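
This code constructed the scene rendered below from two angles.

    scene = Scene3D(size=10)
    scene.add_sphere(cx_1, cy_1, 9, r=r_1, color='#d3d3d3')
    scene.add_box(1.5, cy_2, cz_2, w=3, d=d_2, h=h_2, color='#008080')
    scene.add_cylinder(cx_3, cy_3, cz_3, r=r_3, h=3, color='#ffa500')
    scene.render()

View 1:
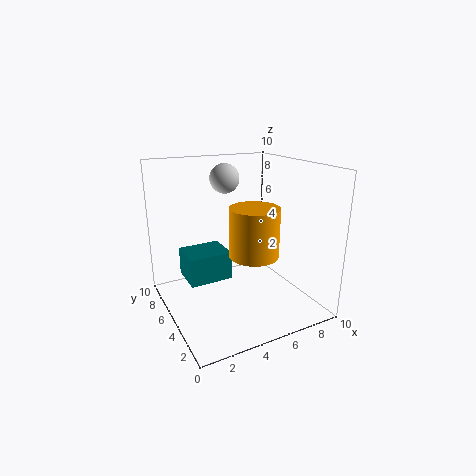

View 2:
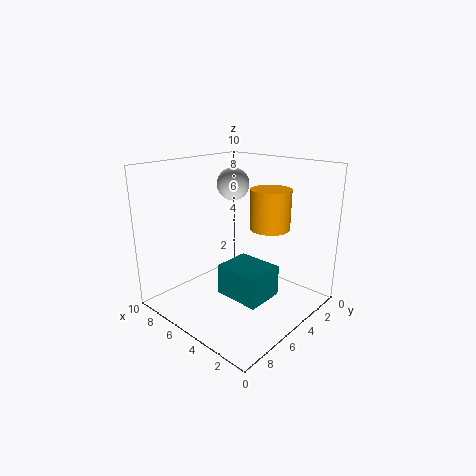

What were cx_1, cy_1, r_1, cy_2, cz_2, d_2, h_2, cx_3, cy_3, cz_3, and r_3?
cx_1 = 4.5
cy_1 = 6
r_1 = 1
cy_2 = 5
cz_2 = 2
d_2 = 2.5
h_2 = 2
cx_3 = 4.5
cy_3 = 2
cz_3 = 5
r_3 = 1.5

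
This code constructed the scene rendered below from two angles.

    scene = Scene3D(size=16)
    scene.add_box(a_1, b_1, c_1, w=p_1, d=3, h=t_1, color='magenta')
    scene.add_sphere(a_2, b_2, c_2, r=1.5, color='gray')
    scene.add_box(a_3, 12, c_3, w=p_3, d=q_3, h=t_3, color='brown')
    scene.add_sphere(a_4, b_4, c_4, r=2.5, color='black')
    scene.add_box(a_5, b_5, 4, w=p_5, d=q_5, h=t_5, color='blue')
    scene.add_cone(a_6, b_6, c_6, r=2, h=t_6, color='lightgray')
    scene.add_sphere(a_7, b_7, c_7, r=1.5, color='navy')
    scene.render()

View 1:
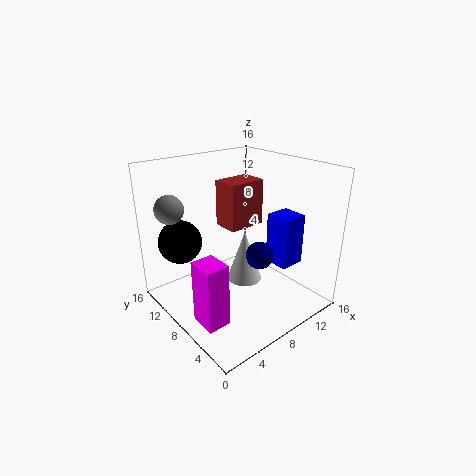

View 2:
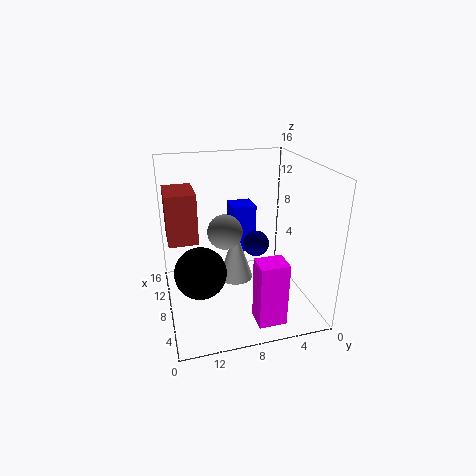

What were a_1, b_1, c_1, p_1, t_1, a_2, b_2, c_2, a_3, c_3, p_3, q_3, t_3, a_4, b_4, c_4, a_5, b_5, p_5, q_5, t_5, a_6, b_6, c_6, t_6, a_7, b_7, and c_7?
a_1 = 1.5, b_1 = 4.5, c_1 = 0.5, p_1 = 2.5, t_1 = 7, a_2 = 1.5, b_2 = 11, c_2 = 12, a_3 = 10.5, c_3 = 6.5, p_3 = 5, q_3 = 3.5, t_3 = 6, a_4 = 3.5, b_4 = 13, c_4 = 7, a_5 = 12, b_5 = 4.5, p_5 = 3, q_5 = 3, t_5 = 6, a_6 = 9, b_6 = 8, c_6 = 2.5, t_6 = 6, a_7 = 9, b_7 = 5.5, c_7 = 6.5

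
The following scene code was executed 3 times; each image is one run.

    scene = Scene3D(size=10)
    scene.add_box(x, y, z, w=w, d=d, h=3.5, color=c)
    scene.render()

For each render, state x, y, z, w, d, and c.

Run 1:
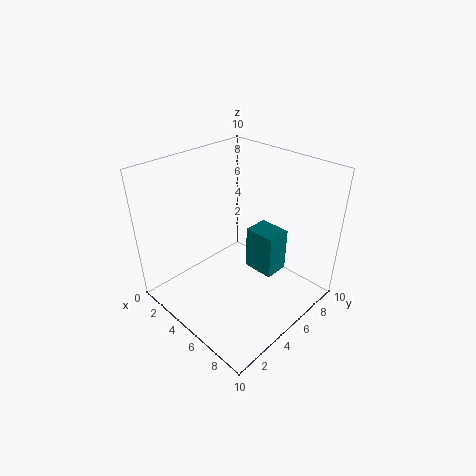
x = 3.5; y = 7.5; z = 0.5; w = 2.5; d = 2; c = 'teal'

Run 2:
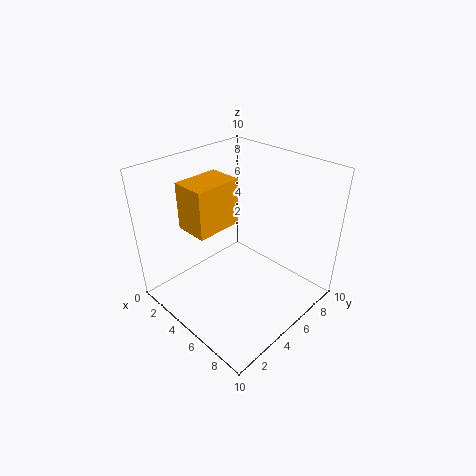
x = 1; y = 3; z = 5; w = 2.5; d = 3.5; c = 'orange'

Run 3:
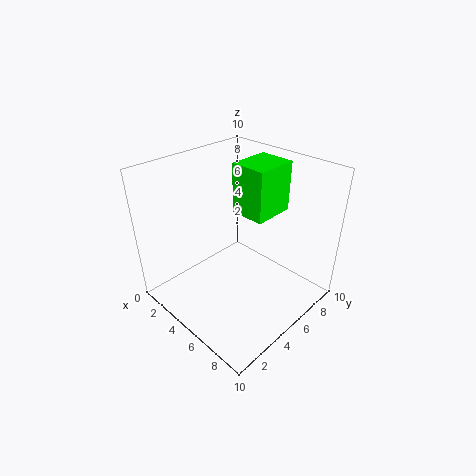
x = 4; y = 5.5; z = 6.5; w = 2.5; d = 3; c = 'lime'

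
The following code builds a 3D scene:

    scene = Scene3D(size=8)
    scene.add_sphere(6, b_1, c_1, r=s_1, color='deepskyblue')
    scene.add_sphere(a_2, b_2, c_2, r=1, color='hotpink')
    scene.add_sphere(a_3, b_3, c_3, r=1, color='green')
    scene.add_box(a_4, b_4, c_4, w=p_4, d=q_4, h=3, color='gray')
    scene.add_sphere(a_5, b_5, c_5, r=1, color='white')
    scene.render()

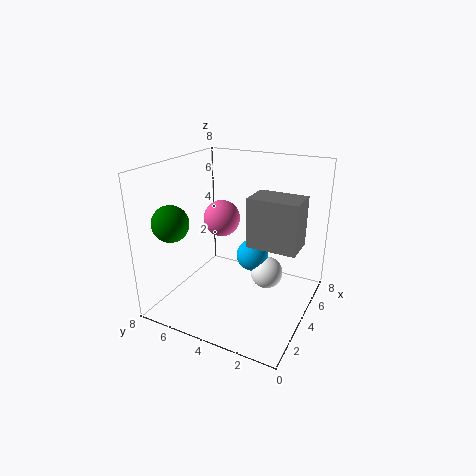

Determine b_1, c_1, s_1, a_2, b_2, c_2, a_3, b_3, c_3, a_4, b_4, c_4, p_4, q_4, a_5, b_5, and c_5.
b_1 = 4; c_1 = 2; s_1 = 1; a_2 = 4; b_2 = 5; c_2 = 5; a_3 = 2; b_3 = 7; c_3 = 5; a_4 = 5; b_4 = 1; c_4 = 3; p_4 = 2; q_4 = 3; a_5 = 6; b_5 = 3; c_5 = 1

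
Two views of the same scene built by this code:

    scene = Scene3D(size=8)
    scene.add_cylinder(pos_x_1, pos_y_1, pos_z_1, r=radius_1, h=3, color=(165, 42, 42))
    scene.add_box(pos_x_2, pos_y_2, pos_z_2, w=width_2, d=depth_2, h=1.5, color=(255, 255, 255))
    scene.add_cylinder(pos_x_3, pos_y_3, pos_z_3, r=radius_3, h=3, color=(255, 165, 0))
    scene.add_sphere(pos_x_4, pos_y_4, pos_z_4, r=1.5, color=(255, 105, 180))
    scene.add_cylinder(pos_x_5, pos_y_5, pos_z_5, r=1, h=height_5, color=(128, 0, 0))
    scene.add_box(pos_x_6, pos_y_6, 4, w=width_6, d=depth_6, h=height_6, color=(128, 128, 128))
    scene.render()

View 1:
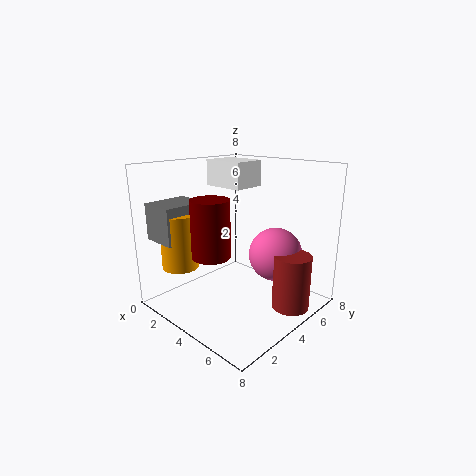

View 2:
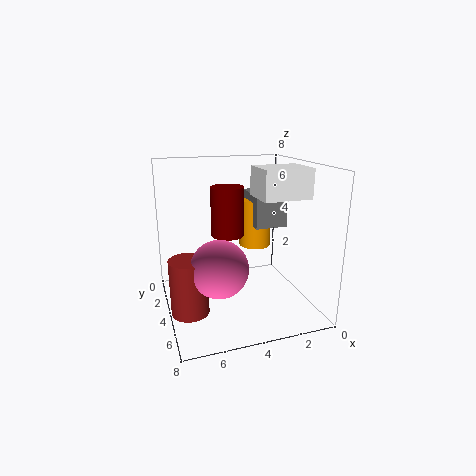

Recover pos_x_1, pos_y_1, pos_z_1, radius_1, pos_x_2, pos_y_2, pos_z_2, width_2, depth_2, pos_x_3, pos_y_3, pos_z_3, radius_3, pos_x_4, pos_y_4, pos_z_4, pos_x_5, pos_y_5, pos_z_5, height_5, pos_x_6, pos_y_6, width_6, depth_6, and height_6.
pos_x_1 = 7; pos_y_1 = 5; pos_z_1 = 0.5; radius_1 = 1; pos_x_2 = 1; pos_y_2 = 4.5; pos_z_2 = 6.5; width_2 = 2.5; depth_2 = 2; pos_x_3 = 2; pos_y_3 = 1.5; pos_z_3 = 2.5; radius_3 = 1; pos_x_4 = 5.5; pos_y_4 = 5.5; pos_z_4 = 3; pos_x_5 = 4; pos_y_5 = 2; pos_z_5 = 3.5; height_5 = 3; pos_x_6 = 0.5; pos_y_6 = 0.5; width_6 = 2; depth_6 = 2.5; height_6 = 2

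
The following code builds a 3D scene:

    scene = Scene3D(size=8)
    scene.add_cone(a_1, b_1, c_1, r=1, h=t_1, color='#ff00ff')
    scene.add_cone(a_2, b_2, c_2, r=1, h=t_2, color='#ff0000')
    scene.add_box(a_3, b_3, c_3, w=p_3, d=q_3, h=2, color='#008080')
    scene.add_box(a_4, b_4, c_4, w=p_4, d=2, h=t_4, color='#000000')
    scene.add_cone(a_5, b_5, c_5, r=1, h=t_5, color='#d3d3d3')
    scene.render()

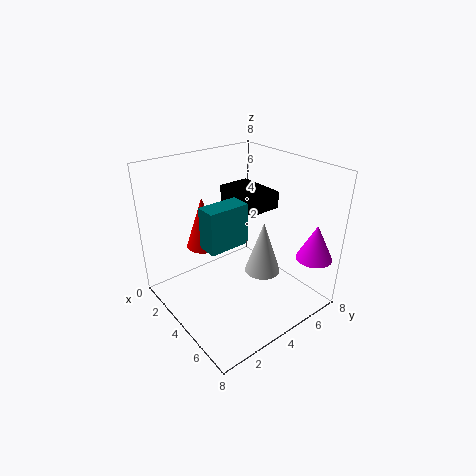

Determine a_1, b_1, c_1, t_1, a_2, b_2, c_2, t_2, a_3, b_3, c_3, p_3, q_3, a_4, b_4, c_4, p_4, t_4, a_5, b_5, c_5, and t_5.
a_1 = 7, b_1 = 7, c_1 = 3, t_1 = 2, a_2 = 2, b_2 = 3, c_2 = 3, t_2 = 3, a_3 = 5, b_3 = 1, c_3 = 5, p_3 = 1, q_3 = 2, a_4 = 1, b_4 = 5, c_4 = 5, p_4 = 3, t_4 = 1, a_5 = 5, b_5 = 5, c_5 = 2, t_5 = 3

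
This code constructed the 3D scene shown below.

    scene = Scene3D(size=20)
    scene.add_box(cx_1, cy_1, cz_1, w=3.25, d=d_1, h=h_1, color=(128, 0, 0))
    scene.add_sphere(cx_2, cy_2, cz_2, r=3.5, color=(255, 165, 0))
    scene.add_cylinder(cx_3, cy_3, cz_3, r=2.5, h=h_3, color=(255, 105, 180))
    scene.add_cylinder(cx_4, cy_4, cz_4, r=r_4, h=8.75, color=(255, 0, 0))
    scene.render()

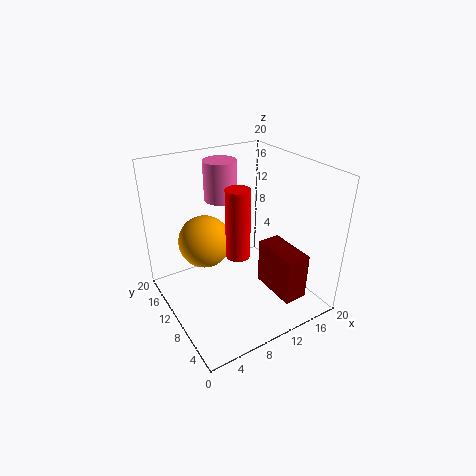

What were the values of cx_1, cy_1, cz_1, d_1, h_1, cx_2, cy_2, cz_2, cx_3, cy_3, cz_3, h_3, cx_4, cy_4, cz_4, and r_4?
cx_1 = 12.75; cy_1 = 2; cz_1 = 2.75; d_1 = 6.75; h_1 = 6.5; cx_2 = 5.5; cy_2 = 11.25; cz_2 = 10.25; cx_3 = 11.25; cy_3 = 17; cz_3 = 13; h_3 = 6; cx_4 = 7.5; cy_4 = 6; cz_4 = 10.25; r_4 = 1.5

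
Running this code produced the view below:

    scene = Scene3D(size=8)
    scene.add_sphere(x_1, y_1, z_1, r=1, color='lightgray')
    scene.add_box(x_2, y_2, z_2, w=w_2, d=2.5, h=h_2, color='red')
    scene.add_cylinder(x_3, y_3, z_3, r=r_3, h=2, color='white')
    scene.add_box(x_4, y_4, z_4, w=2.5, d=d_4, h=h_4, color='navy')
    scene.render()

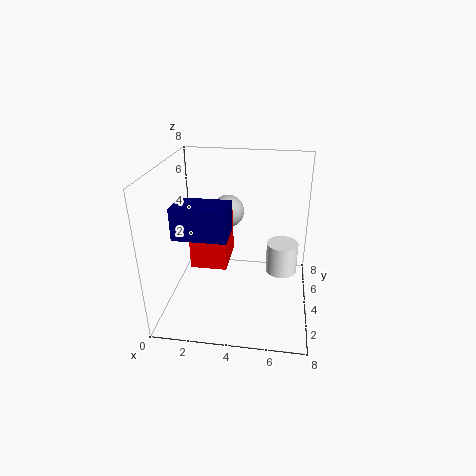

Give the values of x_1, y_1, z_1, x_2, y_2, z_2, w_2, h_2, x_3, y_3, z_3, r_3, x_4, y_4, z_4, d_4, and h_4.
x_1 = 3, y_1 = 6.5, z_1 = 4.5, x_2 = 1.5, y_2 = 3, z_2 = 2.5, w_2 = 2, h_2 = 2.5, x_3 = 6.5, y_3 = 6.5, z_3 = 0.5, r_3 = 1, x_4 = 1.5, y_4 = 0.5, z_4 = 5.5, d_4 = 1.5, h_4 = 1.5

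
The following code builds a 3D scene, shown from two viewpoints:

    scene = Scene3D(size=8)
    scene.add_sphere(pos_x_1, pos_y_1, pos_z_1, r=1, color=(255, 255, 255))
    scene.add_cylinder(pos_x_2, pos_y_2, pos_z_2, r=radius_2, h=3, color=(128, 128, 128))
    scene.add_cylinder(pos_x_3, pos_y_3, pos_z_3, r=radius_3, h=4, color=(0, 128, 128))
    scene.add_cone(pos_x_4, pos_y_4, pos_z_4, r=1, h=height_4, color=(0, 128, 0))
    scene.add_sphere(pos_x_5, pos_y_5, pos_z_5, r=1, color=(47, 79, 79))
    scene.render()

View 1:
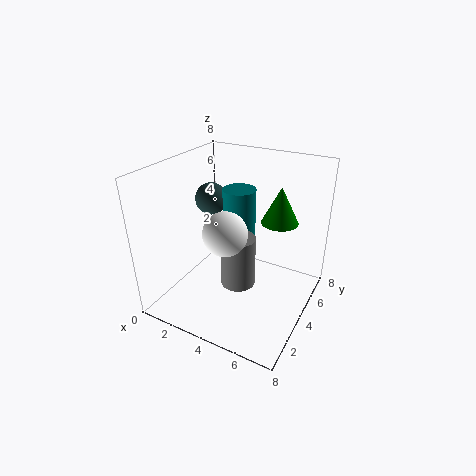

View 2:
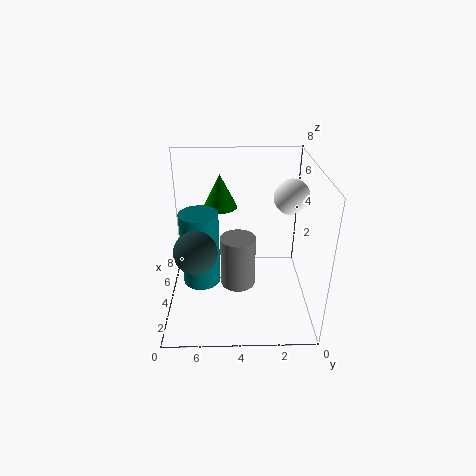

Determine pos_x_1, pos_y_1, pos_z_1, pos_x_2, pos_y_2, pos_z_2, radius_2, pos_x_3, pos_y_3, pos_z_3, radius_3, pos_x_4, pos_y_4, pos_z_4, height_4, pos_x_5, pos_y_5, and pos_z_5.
pos_x_1 = 5; pos_y_1 = 1; pos_z_1 = 6; pos_x_2 = 4; pos_y_2 = 4; pos_z_2 = 1; radius_2 = 1; pos_x_3 = 3; pos_y_3 = 6; pos_z_3 = 2; radius_3 = 1; pos_x_4 = 6; pos_y_4 = 5; pos_z_4 = 5; height_4 = 2; pos_x_5 = 1; pos_y_5 = 6; pos_z_5 = 5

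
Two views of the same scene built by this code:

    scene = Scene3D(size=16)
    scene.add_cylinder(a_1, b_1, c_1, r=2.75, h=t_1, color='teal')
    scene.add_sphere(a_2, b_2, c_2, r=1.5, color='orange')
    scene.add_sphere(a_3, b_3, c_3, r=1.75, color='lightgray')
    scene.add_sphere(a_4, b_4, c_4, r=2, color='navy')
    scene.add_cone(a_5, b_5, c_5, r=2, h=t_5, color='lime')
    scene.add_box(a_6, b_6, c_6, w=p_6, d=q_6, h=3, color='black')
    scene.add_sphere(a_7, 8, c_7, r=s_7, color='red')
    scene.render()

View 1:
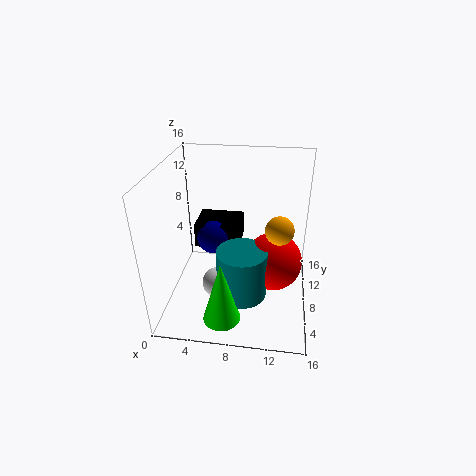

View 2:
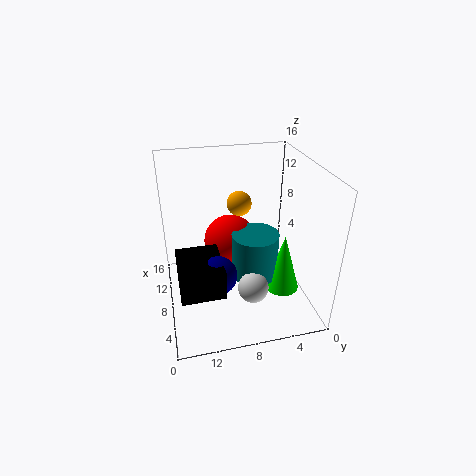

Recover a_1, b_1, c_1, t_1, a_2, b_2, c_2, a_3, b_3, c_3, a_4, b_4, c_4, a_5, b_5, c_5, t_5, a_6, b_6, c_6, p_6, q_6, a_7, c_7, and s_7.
a_1 = 8.75
b_1 = 5.75
c_1 = 2.25
t_1 = 5.5
a_2 = 12.5
b_2 = 6.75
c_2 = 10
a_3 = 5.75
b_3 = 6.75
c_3 = 2.5
a_4 = 4.5
b_4 = 11
c_4 = 6
a_5 = 7
b_5 = 2.75
c_5 = 1
t_5 = 7
a_6 = 2.25
b_6 = 10.5
c_6 = 4.75
p_6 = 5.5
q_6 = 4.5
a_7 = 12
c_7 = 5.25
s_7 = 3.25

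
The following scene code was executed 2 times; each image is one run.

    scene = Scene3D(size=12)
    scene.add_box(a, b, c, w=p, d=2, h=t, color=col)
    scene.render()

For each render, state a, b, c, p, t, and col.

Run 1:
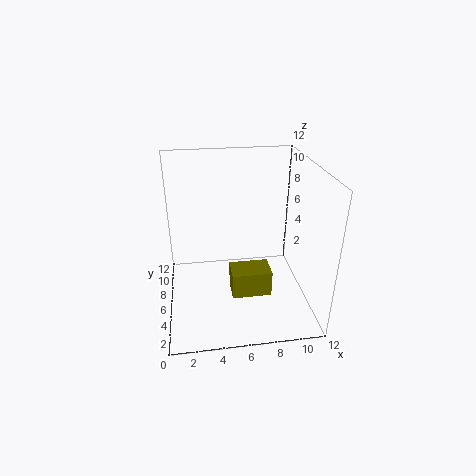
a = 5, b = 2, c = 3, p = 3, t = 2, col = 'olive'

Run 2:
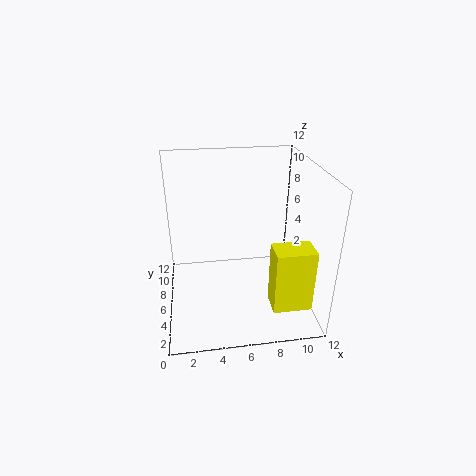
a = 8, b = 1, c = 2, p = 3, t = 5, col = 'yellow'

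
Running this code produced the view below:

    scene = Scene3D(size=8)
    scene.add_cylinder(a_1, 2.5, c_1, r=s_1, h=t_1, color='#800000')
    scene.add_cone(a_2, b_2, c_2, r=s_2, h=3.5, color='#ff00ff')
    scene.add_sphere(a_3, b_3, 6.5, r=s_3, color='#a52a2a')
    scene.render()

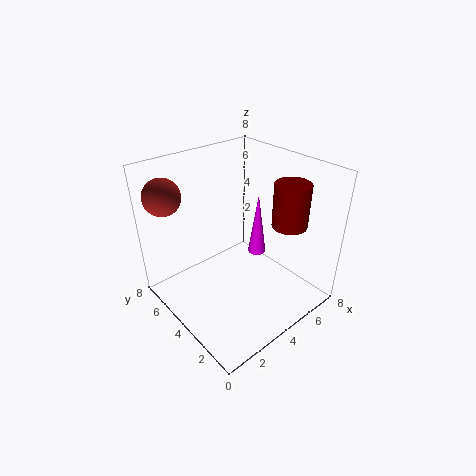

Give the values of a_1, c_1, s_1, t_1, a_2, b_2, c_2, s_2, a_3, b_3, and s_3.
a_1 = 6.5
c_1 = 4.5
s_1 = 1
t_1 = 2.5
a_2 = 5
b_2 = 3.5
c_2 = 3
s_2 = 0.5
a_3 = 1
b_3 = 6.5
s_3 = 1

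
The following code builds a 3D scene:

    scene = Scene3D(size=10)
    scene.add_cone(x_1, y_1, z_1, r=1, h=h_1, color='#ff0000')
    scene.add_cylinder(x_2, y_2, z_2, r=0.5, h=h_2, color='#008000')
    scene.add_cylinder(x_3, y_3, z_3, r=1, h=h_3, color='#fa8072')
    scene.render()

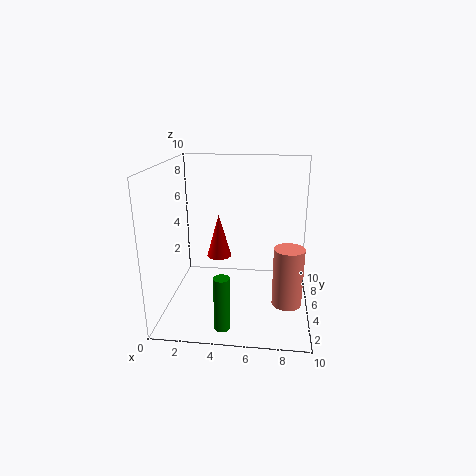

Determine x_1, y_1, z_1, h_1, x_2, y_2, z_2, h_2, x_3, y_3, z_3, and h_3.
x_1 = 3; y_1 = 8.5; z_1 = 2; h_1 = 3.5; x_2 = 4.5; y_2 = 1; z_2 = 0.5; h_2 = 3.5; x_3 = 8.5; y_3 = 3.5; z_3 = 1; h_3 = 4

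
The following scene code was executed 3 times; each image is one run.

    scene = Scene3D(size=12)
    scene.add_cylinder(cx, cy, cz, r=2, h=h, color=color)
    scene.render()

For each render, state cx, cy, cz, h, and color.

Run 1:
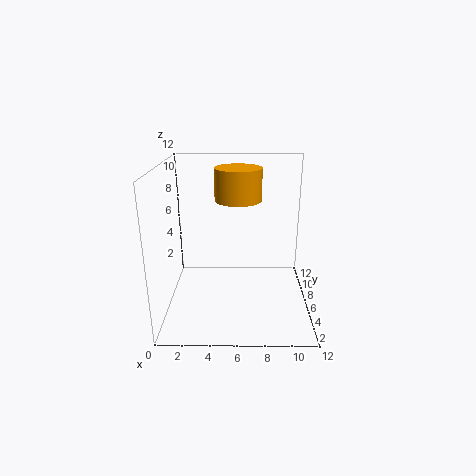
cx = 6
cy = 7.75
cz = 8.75
h = 2.75
color = 'orange'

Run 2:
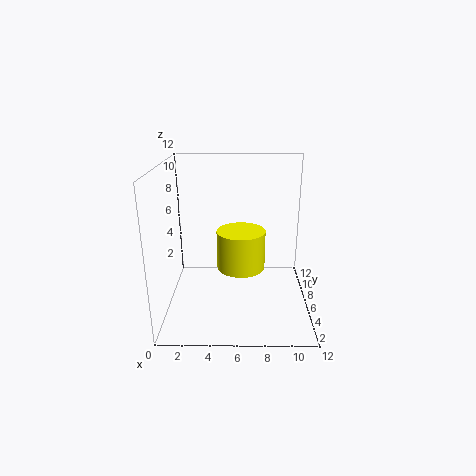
cx = 6.25
cy = 5.75
cz = 3.5
h = 3.25
color = 'yellow'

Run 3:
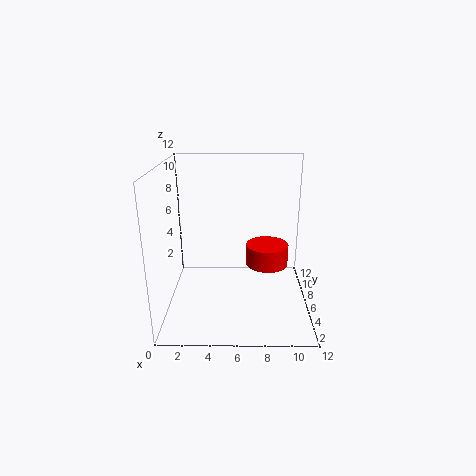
cx = 8.75
cy = 9.25
cz = 2
h = 2
color = 'red'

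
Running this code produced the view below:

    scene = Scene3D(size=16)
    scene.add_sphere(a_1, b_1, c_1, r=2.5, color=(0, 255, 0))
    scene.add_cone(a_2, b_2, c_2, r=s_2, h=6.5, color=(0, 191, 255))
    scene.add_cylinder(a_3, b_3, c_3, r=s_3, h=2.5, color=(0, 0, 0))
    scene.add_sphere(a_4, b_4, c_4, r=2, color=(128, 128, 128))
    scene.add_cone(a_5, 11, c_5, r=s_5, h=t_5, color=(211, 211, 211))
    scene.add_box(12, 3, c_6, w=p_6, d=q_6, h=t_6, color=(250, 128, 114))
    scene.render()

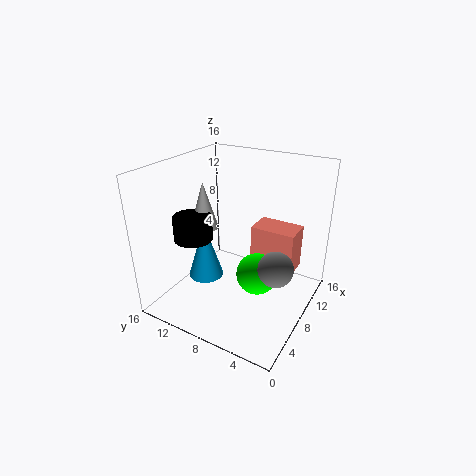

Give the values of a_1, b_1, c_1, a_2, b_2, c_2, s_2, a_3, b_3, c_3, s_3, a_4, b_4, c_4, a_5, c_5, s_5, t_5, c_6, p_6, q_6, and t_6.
a_1 = 10, b_1 = 6.5, c_1 = 2.5, a_2 = 6.5, b_2 = 11.5, c_2 = 3, s_2 = 2, a_3 = 4, b_3 = 11, c_3 = 9, s_3 = 2, a_4 = 8.5, b_4 = 3.5, c_4 = 5, a_5 = 6, c_5 = 9.5, s_5 = 1.5, t_5 = 5, c_6 = 2, p_6 = 3.5, q_6 = 5.5, t_6 = 5.5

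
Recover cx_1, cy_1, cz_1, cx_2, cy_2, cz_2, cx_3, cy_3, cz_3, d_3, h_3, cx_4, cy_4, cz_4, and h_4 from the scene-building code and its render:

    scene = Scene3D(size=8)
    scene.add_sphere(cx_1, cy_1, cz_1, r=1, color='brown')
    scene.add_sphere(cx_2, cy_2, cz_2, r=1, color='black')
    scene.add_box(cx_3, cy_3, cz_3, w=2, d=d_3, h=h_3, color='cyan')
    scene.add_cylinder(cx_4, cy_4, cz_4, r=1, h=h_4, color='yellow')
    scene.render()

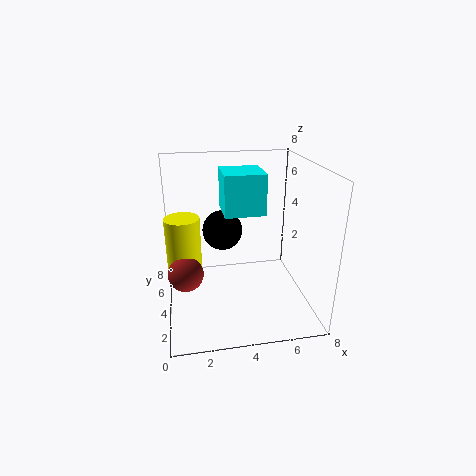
cx_1 = 1, cy_1 = 4, cz_1 = 2, cx_2 = 3, cy_2 = 3, cz_2 = 5, cx_3 = 3, cy_3 = 2, cz_3 = 6, d_3 = 2, h_3 = 2, cx_4 = 1, cy_4 = 5, cz_4 = 2, h_4 = 3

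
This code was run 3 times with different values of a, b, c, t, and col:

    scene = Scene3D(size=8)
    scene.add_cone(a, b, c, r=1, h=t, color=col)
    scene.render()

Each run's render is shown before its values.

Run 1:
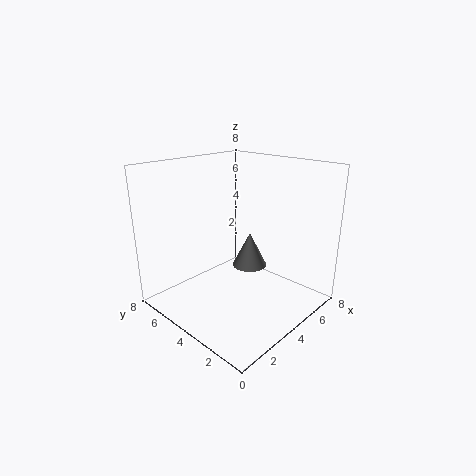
a = 5
b = 4
c = 2
t = 2
col = 'gray'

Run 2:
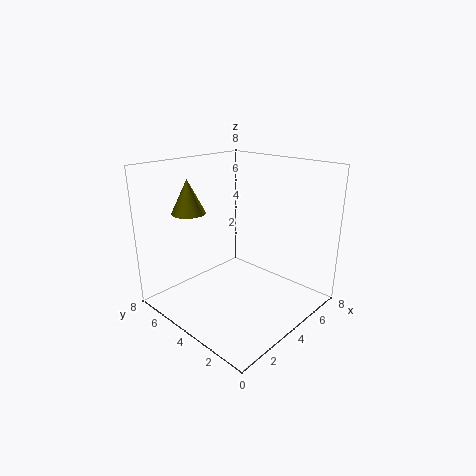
a = 3
b = 7
c = 5
t = 2
col = 'olive'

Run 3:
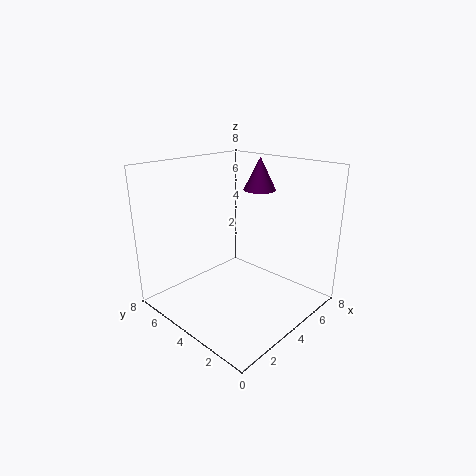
a = 7
b = 5
c = 6
t = 2
col = 'purple'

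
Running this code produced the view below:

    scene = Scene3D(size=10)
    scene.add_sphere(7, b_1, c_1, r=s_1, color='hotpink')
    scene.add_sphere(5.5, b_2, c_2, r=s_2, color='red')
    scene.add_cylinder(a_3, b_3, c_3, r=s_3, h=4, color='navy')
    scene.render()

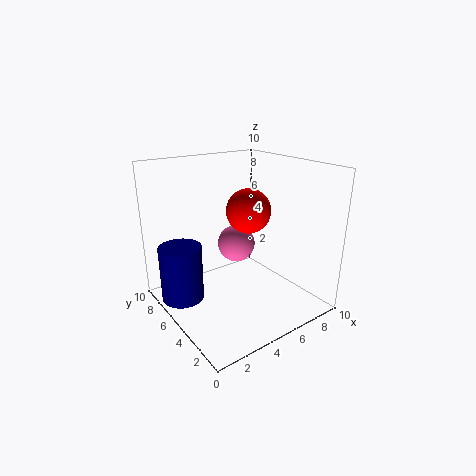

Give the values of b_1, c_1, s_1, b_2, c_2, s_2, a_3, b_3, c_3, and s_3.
b_1 = 8
c_1 = 3
s_1 = 1.5
b_2 = 4.5
c_2 = 7
s_2 = 1.5
a_3 = 1.5
b_3 = 7
c_3 = 0.5
s_3 = 1.5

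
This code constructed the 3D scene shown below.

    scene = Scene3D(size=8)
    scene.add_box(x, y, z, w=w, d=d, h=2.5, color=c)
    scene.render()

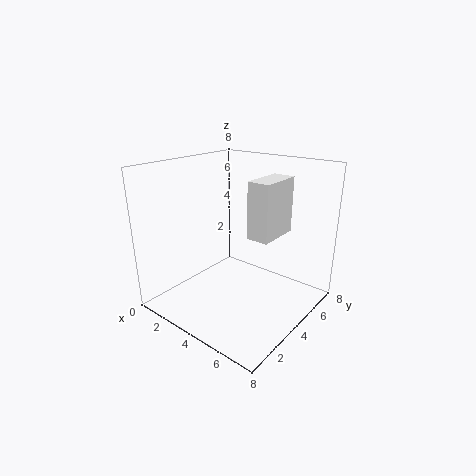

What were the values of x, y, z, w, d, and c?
x = 6.5
y = 1.5
z = 5.5
w = 1
d = 2
c = 'white'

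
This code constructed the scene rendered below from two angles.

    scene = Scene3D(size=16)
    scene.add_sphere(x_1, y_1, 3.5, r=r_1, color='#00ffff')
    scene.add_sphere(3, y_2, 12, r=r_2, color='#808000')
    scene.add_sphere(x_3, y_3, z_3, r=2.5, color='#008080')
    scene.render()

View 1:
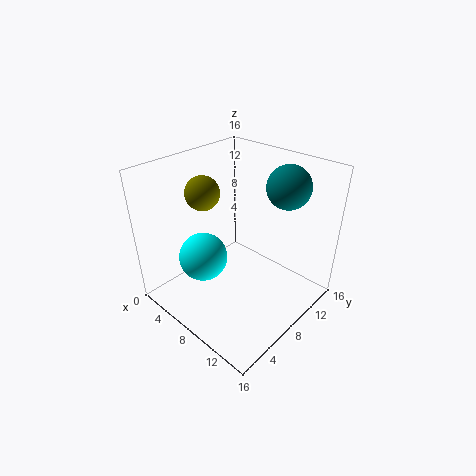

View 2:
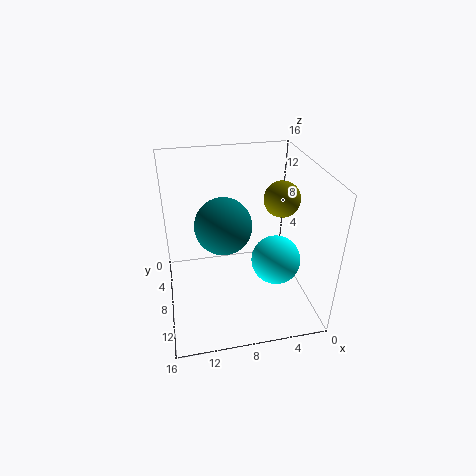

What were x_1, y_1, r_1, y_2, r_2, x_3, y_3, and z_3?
x_1 = 3, y_1 = 7, r_1 = 3, y_2 = 7.5, r_2 = 2, x_3 = 10.5, y_3 = 13.5, z_3 = 13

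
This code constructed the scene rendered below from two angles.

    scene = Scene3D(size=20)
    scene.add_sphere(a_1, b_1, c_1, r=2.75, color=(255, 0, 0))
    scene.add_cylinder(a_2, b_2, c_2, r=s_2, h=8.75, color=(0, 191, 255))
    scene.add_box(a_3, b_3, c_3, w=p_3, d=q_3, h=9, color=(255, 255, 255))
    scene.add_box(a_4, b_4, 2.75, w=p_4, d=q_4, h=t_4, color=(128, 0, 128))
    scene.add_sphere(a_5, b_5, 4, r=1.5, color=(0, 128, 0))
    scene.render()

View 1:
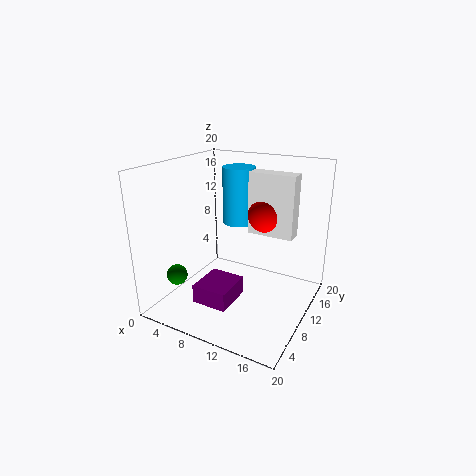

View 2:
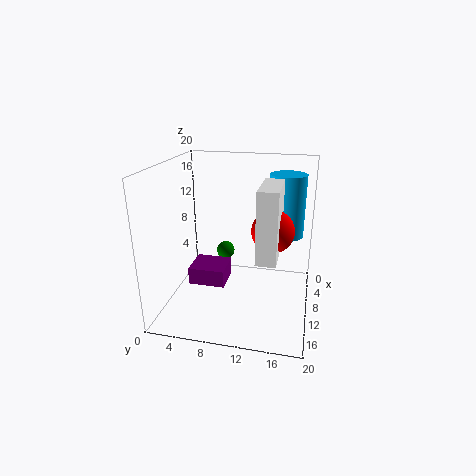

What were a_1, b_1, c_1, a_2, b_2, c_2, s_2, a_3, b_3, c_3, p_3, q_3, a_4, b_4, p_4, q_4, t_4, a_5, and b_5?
a_1 = 12
b_1 = 15
c_1 = 12.25
a_2 = 6.75
b_2 = 16.25
c_2 = 9.75
s_2 = 2.5
a_3 = 9.75
b_3 = 13.5
c_3 = 9.5
p_3 = 6.75
q_3 = 2.5
a_4 = 7
b_4 = 3
p_4 = 4.75
q_4 = 5.25
t_4 = 2.5
a_5 = 2
b_5 = 6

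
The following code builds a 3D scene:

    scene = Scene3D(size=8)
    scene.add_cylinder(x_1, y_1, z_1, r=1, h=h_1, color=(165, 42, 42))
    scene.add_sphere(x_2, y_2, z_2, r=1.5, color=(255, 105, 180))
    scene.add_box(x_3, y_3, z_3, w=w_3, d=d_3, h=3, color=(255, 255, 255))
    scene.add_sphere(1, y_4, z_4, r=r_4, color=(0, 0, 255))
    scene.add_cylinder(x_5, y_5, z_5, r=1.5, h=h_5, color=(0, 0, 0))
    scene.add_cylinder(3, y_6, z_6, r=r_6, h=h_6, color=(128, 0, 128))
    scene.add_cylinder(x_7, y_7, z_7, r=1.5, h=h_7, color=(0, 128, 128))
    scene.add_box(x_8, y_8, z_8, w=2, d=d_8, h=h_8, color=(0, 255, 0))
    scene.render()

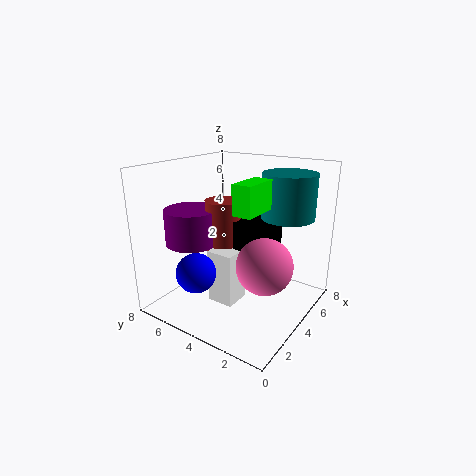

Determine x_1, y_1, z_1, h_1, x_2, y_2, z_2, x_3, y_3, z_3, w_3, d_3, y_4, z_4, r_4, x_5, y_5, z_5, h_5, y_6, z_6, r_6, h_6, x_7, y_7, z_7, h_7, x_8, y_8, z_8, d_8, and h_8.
x_1 = 4, y_1 = 5, z_1 = 2.5, h_1 = 3.5, x_2 = 3.5, y_2 = 2, z_2 = 3, x_3 = 2.5, y_3 = 3.5, z_3 = 0.5, w_3 = 1.5, d_3 = 1.5, y_4 = 4.5, z_4 = 3, r_4 = 1, x_5 = 5, y_5 = 3.5, z_5 = 2.5, h_5 = 2.5, y_6 = 6.5, z_6 = 3.5, r_6 = 1.5, h_6 = 2, x_7 = 6, y_7 = 2, z_7 = 5, h_7 = 2.5, x_8 = 2, y_8 = 2, z_8 = 6, d_8 = 1, h_8 = 1.5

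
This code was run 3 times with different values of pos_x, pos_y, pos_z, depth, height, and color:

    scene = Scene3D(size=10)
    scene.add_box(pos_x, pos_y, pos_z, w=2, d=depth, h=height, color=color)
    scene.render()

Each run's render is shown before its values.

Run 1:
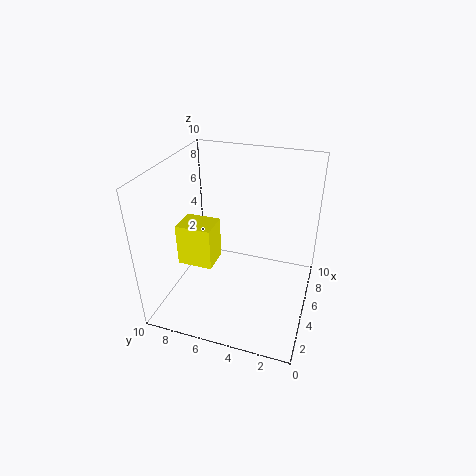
pos_x = 3.5, pos_y = 6.5, pos_z = 3, depth = 2.5, height = 3, color = 'yellow'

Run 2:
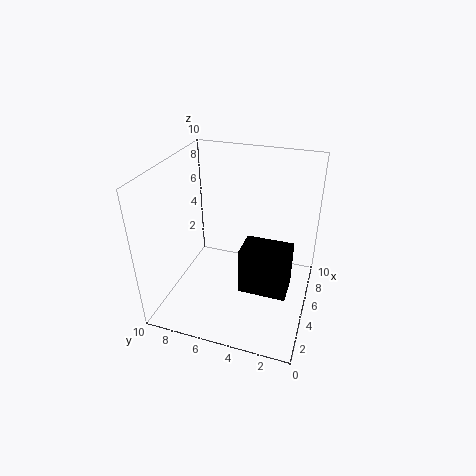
pos_x = 2, pos_y = 1, pos_z = 3, depth = 3, height = 3, color = 'black'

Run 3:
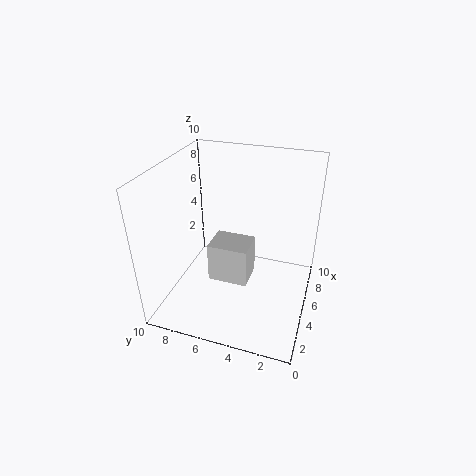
pos_x = 2, pos_y = 3.5, pos_z = 3.5, depth = 2.5, height = 2.5, color = 'lightgray'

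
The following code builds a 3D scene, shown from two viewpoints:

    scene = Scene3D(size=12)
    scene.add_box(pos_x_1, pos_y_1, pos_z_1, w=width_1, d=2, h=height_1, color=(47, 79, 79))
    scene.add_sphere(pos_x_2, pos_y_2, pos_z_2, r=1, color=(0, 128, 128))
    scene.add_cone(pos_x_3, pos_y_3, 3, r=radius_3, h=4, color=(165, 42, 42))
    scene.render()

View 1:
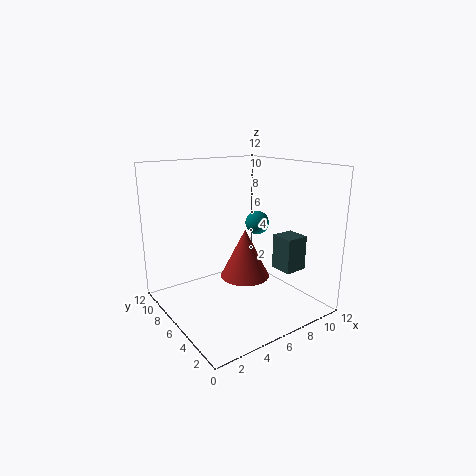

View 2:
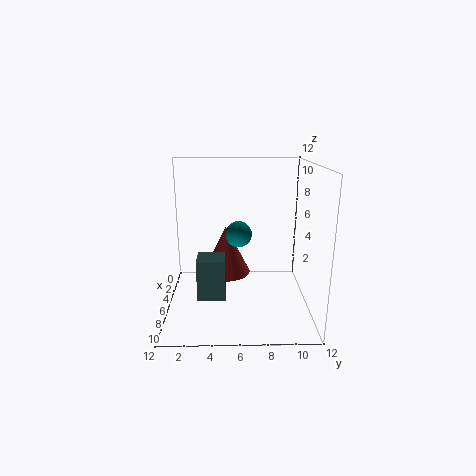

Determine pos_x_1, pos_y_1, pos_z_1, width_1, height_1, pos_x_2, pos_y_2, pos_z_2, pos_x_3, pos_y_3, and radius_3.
pos_x_1 = 9, pos_y_1 = 3, pos_z_1 = 3, width_1 = 2, height_1 = 3, pos_x_2 = 8, pos_y_2 = 6, pos_z_2 = 7, pos_x_3 = 6, pos_y_3 = 5, radius_3 = 2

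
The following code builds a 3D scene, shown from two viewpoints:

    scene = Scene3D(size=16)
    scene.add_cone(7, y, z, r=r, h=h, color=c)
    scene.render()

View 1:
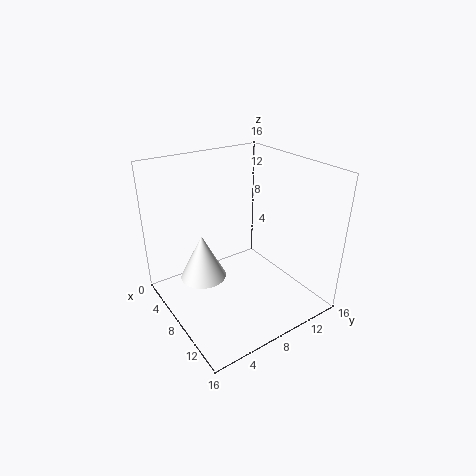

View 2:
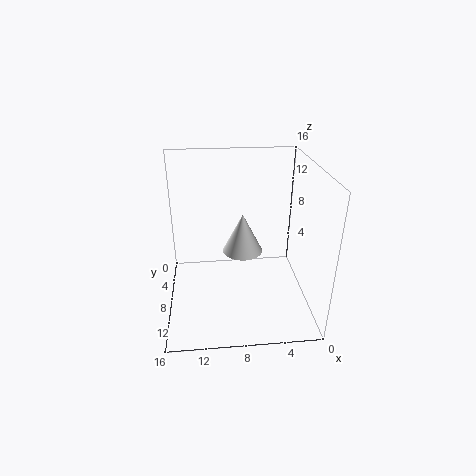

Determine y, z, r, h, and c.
y = 4; z = 4; r = 2.5; h = 5; c = 'white'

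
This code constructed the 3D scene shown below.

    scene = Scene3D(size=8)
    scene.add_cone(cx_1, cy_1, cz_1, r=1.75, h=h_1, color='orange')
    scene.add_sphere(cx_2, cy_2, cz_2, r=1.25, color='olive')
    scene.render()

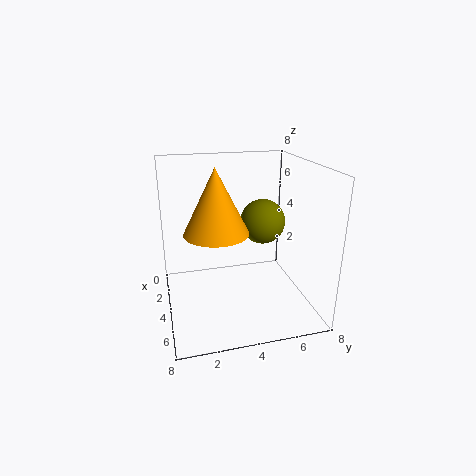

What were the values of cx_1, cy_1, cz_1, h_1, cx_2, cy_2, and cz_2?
cx_1 = 4.25, cy_1 = 2.75, cz_1 = 4.5, h_1 = 3.5, cx_2 = 3.75, cy_2 = 5.5, cz_2 = 4.75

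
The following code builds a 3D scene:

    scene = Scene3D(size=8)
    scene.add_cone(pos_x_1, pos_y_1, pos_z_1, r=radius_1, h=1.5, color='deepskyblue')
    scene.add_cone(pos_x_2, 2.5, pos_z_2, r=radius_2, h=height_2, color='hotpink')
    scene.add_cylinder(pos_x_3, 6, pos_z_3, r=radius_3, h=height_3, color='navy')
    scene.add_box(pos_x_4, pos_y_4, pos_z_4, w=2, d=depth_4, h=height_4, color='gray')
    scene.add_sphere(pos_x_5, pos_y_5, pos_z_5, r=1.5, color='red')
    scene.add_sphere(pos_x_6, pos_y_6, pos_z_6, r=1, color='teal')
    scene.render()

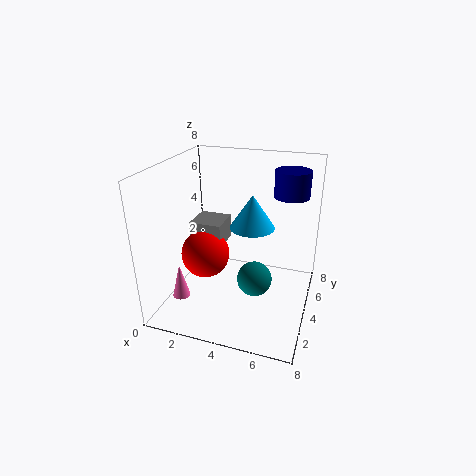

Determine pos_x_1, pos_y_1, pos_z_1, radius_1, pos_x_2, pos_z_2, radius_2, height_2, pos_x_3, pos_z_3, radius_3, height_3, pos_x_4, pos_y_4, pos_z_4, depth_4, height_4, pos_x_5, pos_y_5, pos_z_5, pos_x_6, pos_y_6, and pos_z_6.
pos_x_1 = 5.5; pos_y_1 = 1.5; pos_z_1 = 6; radius_1 = 1; pos_x_2 = 1; pos_z_2 = 0.5; radius_2 = 0.5; height_2 = 2; pos_x_3 = 6.5; pos_z_3 = 6; radius_3 = 1; height_3 = 1.5; pos_x_4 = 0.5; pos_y_4 = 5; pos_z_4 = 2.5; depth_4 = 2; height_4 = 1.5; pos_x_5 = 1.5; pos_y_5 = 5; pos_z_5 = 2; pos_x_6 = 5; pos_y_6 = 4; pos_z_6 = 1.5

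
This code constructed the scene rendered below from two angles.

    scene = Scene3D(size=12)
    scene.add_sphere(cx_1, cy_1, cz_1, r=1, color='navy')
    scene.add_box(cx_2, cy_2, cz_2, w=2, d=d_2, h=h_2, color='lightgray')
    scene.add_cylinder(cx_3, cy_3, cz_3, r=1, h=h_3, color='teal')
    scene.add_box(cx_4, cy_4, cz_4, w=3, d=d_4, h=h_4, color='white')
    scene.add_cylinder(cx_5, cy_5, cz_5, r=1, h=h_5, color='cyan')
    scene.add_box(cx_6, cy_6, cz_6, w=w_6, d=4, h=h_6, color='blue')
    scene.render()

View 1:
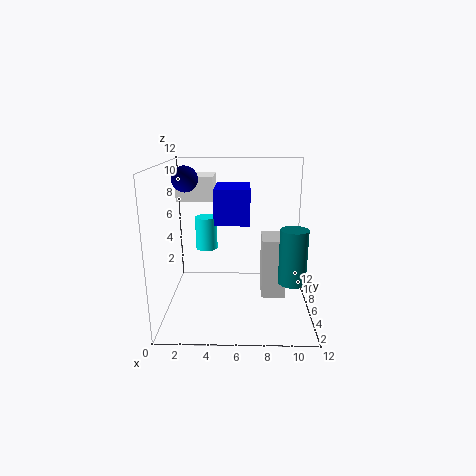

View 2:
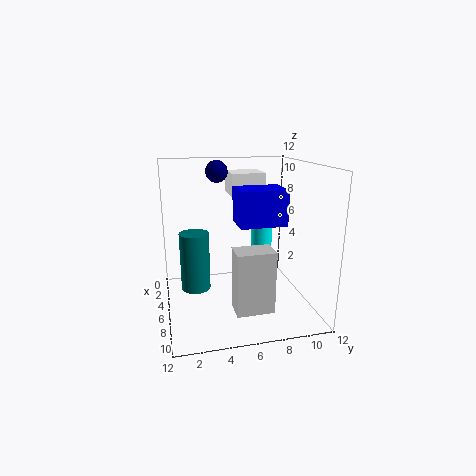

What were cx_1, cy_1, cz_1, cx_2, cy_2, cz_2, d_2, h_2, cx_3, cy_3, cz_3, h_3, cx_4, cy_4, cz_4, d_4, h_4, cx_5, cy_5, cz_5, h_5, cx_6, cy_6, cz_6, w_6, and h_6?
cx_1 = 2, cy_1 = 5, cz_1 = 11, cx_2 = 8, cy_2 = 5, cz_2 = 1, d_2 = 3, h_2 = 5, cx_3 = 10, cy_3 = 2, cz_3 = 4, h_3 = 4, cx_4 = 1, cy_4 = 6, cz_4 = 9, d_4 = 3, h_4 = 2, cx_5 = 3, cy_5 = 9, cz_5 = 4, h_5 = 3, cx_6 = 4, cy_6 = 6, cz_6 = 7, w_6 = 3, h_6 = 3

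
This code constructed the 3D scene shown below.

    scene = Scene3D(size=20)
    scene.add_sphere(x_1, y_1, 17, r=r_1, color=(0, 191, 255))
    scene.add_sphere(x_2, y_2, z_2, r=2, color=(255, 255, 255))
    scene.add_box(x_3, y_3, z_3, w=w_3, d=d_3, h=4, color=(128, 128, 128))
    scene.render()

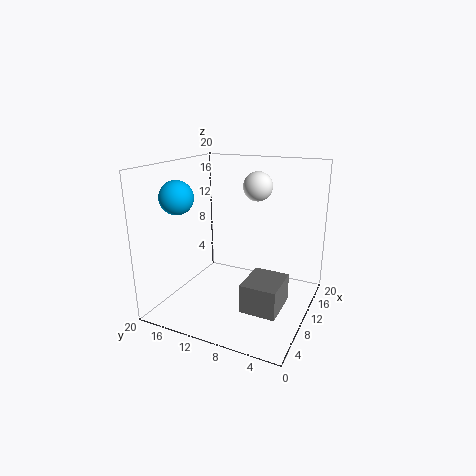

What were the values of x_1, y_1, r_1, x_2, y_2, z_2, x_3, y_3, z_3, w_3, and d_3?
x_1 = 2; y_1 = 14; r_1 = 2; x_2 = 12; y_2 = 8; z_2 = 17; x_3 = 6; y_3 = 3; z_3 = 1; w_3 = 6; d_3 = 5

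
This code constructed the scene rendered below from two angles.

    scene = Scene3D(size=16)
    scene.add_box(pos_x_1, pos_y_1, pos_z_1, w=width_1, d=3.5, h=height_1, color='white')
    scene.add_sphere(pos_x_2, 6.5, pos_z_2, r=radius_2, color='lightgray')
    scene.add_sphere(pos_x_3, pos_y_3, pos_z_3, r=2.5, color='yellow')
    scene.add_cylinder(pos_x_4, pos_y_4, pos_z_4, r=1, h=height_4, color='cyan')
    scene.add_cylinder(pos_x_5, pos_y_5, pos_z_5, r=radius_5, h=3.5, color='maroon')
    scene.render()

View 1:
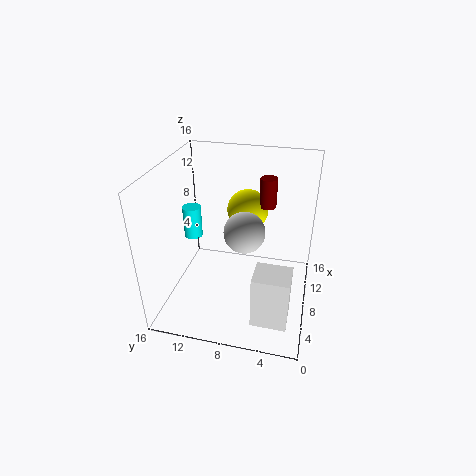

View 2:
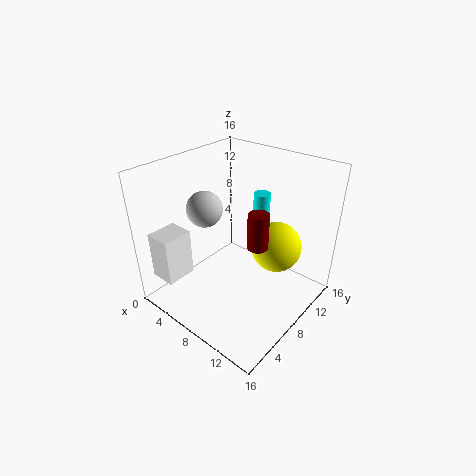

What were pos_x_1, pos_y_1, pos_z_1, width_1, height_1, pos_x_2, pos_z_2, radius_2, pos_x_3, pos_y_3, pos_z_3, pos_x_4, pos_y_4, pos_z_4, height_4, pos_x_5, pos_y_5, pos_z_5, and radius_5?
pos_x_1 = 0.5; pos_y_1 = 1.5; pos_z_1 = 3; width_1 = 3; height_1 = 5.5; pos_x_2 = 4.5; pos_z_2 = 11; radius_2 = 2; pos_x_3 = 13; pos_y_3 = 8; pos_z_3 = 9; pos_x_4 = 7.5; pos_y_4 = 13; pos_z_4 = 8; height_4 = 3.5; pos_x_5 = 12.5; pos_y_5 = 5.5; pos_z_5 = 10; radius_5 = 1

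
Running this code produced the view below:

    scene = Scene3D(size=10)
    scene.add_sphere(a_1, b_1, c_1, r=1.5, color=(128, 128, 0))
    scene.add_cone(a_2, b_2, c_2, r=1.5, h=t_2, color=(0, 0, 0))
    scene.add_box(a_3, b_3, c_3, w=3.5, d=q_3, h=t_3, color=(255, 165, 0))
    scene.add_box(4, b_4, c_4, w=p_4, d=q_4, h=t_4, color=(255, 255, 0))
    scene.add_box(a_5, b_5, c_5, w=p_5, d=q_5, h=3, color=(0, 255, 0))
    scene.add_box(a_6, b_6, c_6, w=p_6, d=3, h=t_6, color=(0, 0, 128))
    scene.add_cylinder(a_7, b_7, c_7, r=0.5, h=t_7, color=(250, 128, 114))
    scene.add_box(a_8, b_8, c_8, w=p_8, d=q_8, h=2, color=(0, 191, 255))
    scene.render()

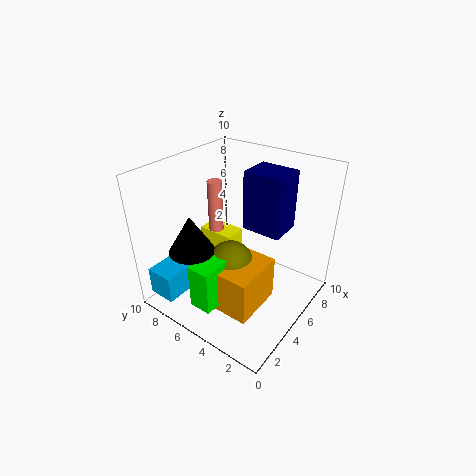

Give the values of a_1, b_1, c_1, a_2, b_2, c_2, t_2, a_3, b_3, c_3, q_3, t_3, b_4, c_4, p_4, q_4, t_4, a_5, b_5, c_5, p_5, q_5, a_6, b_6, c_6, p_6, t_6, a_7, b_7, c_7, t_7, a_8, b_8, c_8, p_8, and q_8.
a_1 = 3.5; b_1 = 4.5; c_1 = 4; a_2 = 2; b_2 = 6.5; c_2 = 5; t_2 = 2.5; a_3 = 1.5; b_3 = 2; c_3 = 1.5; q_3 = 2.5; t_3 = 3; b_4 = 5; c_4 = 3; p_4 = 1.5; q_4 = 2.5; t_4 = 2.5; a_5 = 0.5; b_5 = 4; c_5 = 2; p_5 = 3; q_5 = 1.5; a_6 = 7; b_6 = 3; c_6 = 4.5; p_6 = 2.5; t_6 = 4.5; a_7 = 4.5; b_7 = 6.5; c_7 = 4.5; t_7 = 4.5; a_8 = 0.5; b_8 = 7.5; c_8 = 1; p_8 = 2.5; q_8 = 2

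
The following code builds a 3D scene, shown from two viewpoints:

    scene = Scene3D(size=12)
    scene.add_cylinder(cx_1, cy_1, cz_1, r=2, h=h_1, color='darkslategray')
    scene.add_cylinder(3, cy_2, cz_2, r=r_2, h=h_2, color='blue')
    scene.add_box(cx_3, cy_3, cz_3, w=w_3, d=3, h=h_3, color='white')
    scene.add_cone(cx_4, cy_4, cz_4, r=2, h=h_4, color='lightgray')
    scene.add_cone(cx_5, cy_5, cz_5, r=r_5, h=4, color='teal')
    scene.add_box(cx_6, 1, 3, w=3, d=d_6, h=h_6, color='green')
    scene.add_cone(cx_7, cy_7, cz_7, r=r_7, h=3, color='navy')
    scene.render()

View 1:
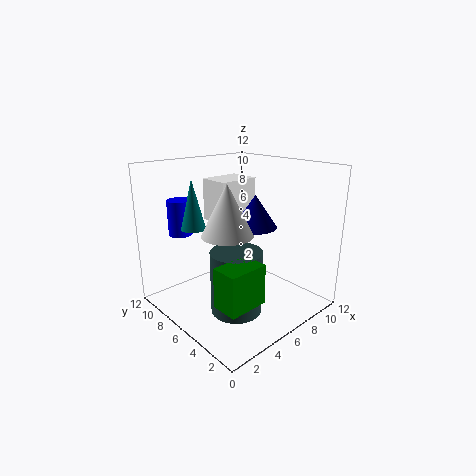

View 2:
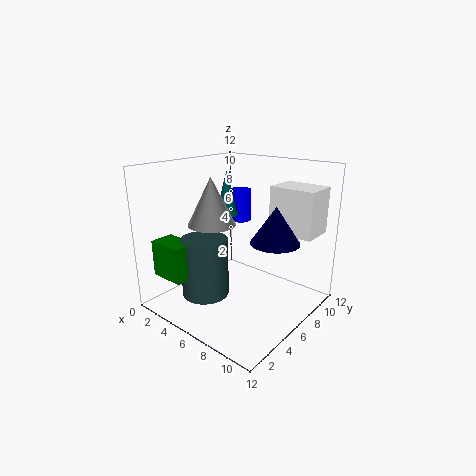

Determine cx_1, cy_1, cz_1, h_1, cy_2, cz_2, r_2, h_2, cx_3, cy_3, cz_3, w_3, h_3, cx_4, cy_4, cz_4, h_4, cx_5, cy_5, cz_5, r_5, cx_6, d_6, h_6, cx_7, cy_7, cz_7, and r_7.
cx_1 = 4, cy_1 = 4, cz_1 = 1, h_1 = 5, cy_2 = 10, cz_2 = 6, r_2 = 1, h_2 = 3, cx_3 = 7, cy_3 = 9, cz_3 = 6, w_3 = 4, h_3 = 4, cx_4 = 4, cy_4 = 5, cz_4 = 7, h_4 = 4, cx_5 = 3, cy_5 = 8, cz_5 = 7, r_5 = 1, cx_6 = 1, d_6 = 2, h_6 = 3, cx_7 = 9, cy_7 = 7, cz_7 = 6, r_7 = 2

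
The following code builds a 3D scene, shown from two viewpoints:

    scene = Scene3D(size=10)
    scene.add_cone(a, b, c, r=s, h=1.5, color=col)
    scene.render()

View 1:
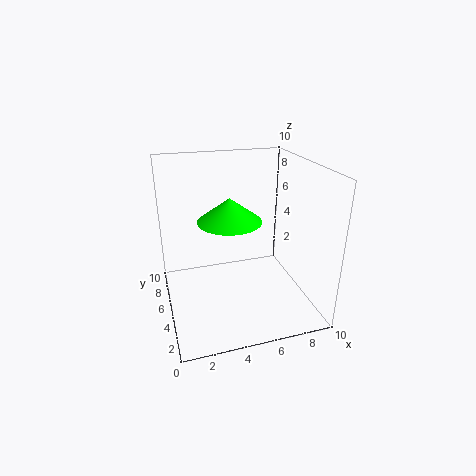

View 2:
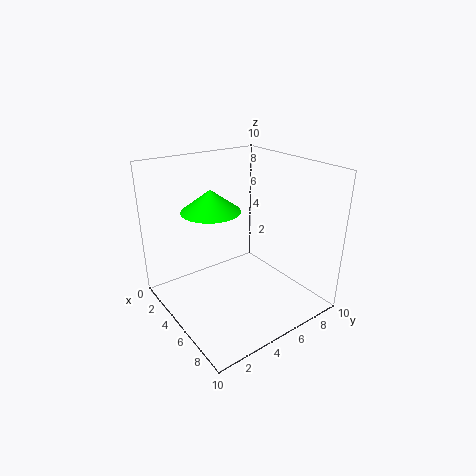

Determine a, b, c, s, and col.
a = 4
b = 3.5
c = 7
s = 2
col = 'lime'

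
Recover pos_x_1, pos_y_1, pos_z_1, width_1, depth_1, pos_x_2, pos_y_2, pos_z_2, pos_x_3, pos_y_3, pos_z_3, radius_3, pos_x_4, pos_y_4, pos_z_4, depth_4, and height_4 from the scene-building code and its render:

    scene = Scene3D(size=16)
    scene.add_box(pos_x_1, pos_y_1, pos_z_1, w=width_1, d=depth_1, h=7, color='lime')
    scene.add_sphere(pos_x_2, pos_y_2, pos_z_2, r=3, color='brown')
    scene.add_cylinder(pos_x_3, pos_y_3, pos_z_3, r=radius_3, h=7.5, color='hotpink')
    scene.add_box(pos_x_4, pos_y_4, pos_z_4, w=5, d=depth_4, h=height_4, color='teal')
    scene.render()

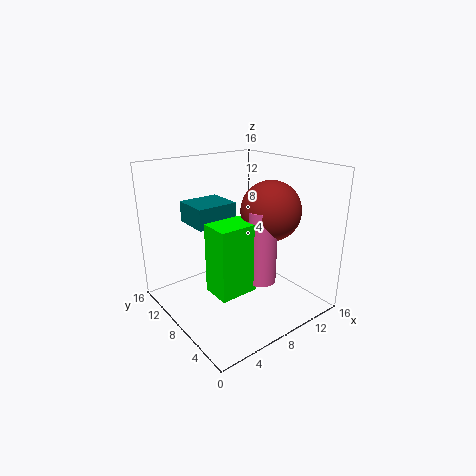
pos_x_1 = 2.5; pos_y_1 = 3; pos_z_1 = 4.5; width_1 = 4; depth_1 = 3; pos_x_2 = 9; pos_y_2 = 4; pos_z_2 = 12; pos_x_3 = 7.5; pos_y_3 = 3.5; pos_z_3 = 5; radius_3 = 1.5; pos_x_4 = 5; pos_y_4 = 11; pos_z_4 = 8.5; depth_4 = 4.5; height_4 = 2.5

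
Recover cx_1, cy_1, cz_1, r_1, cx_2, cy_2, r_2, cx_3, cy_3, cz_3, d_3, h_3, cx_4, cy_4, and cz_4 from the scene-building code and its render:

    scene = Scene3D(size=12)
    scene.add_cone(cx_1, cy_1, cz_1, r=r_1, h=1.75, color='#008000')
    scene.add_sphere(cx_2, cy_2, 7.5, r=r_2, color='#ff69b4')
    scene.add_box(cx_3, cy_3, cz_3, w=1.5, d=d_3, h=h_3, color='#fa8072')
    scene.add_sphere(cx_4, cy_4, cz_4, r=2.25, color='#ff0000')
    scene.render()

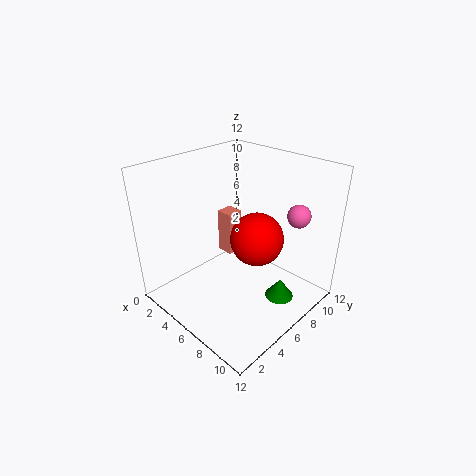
cx_1 = 9
cy_1 = 8.25
cz_1 = 0.25
r_1 = 1.25
cx_2 = 9
cy_2 = 10.25
r_2 = 1
cx_3 = 2.5
cy_3 = 7
cz_3 = 3
d_3 = 1.5
h_3 = 4
cx_4 = 7
cy_4 = 7.25
cz_4 = 5.75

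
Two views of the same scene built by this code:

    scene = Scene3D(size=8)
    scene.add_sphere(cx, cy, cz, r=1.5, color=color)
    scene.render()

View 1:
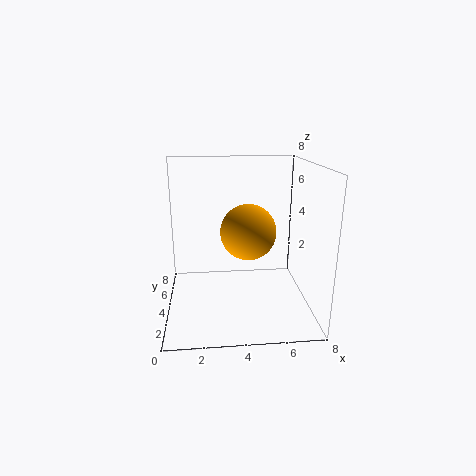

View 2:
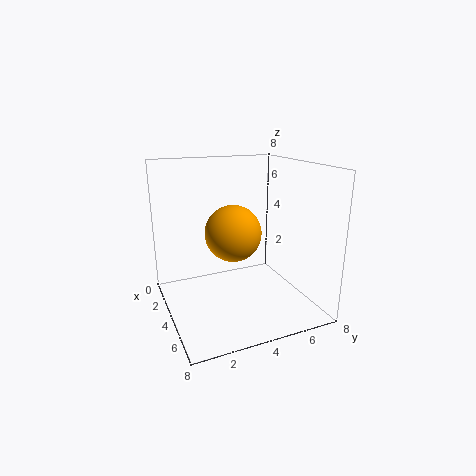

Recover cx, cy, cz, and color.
cx = 4.5
cy = 3.5
cz = 4.5
color = 'orange'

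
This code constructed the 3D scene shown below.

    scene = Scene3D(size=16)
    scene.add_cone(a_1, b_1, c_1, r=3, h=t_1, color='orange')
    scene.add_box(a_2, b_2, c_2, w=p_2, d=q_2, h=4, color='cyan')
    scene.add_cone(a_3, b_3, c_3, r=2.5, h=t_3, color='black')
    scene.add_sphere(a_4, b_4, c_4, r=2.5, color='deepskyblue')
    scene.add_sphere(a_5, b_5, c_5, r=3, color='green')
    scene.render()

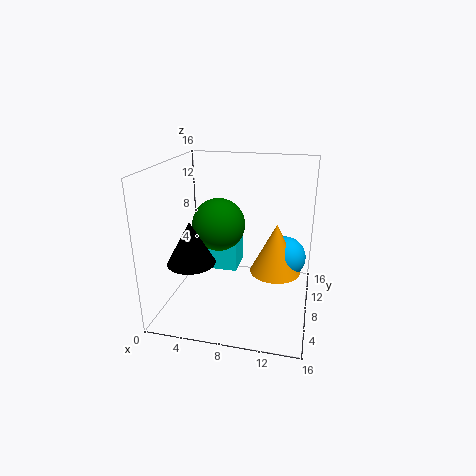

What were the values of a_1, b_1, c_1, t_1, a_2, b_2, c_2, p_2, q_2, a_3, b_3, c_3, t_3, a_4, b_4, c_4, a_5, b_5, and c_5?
a_1 = 12
b_1 = 10.5
c_1 = 3
t_1 = 6
a_2 = 3
b_2 = 11
c_2 = 2
p_2 = 4
q_2 = 4
a_3 = 4
b_3 = 4
c_3 = 6.5
t_3 = 4.5
a_4 = 13
b_4 = 11.5
c_4 = 4.5
a_5 = 5.5
b_5 = 9
c_5 = 9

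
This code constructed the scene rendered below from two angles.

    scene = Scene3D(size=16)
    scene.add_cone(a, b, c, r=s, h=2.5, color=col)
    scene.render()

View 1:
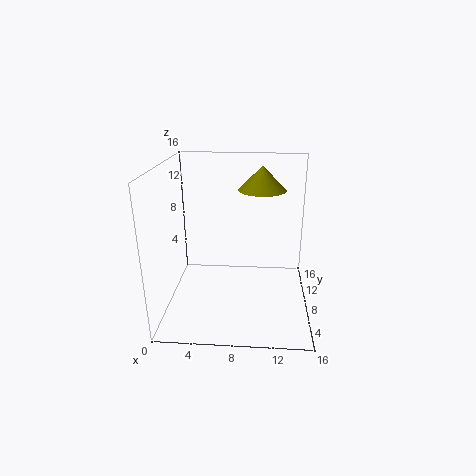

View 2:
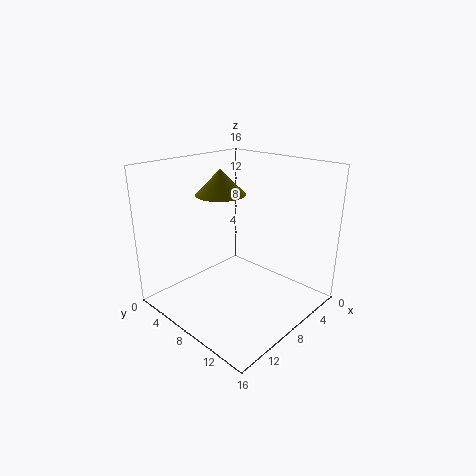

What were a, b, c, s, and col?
a = 10.5
b = 8
c = 13.5
s = 2.5
col = 'olive'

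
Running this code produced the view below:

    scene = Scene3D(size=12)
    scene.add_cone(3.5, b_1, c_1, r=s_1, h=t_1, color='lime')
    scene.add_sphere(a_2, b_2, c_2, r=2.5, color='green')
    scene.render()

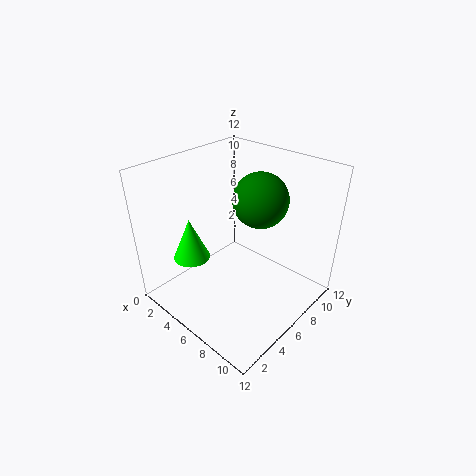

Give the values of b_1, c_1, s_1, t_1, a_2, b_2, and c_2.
b_1 = 3; c_1 = 4.5; s_1 = 1.5; t_1 = 3.5; a_2 = 5.5; b_2 = 9.5; c_2 = 8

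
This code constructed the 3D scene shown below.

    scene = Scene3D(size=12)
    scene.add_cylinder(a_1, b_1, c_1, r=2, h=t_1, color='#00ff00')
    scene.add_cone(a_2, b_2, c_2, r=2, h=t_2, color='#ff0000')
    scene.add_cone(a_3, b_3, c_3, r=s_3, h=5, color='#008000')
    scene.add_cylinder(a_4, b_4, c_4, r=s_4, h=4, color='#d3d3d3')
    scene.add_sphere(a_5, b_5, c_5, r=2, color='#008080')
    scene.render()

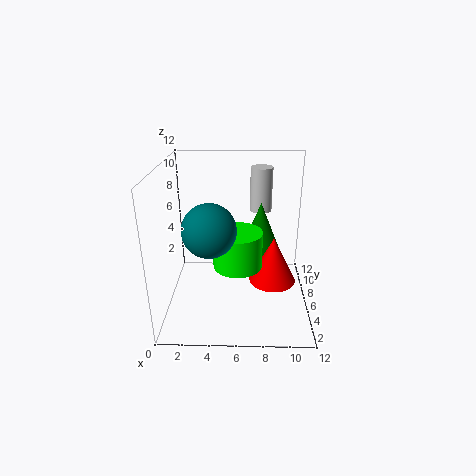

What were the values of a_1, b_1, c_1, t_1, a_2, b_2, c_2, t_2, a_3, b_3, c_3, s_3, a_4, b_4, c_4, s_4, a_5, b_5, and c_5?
a_1 = 6, b_1 = 5, c_1 = 4, t_1 = 3, a_2 = 9, b_2 = 6, c_2 = 2, t_2 = 4, a_3 = 8, b_3 = 9, c_3 = 3, s_3 = 2, a_4 = 8, b_4 = 10, c_4 = 7, s_4 = 1, a_5 = 4, b_5 = 3, c_5 = 8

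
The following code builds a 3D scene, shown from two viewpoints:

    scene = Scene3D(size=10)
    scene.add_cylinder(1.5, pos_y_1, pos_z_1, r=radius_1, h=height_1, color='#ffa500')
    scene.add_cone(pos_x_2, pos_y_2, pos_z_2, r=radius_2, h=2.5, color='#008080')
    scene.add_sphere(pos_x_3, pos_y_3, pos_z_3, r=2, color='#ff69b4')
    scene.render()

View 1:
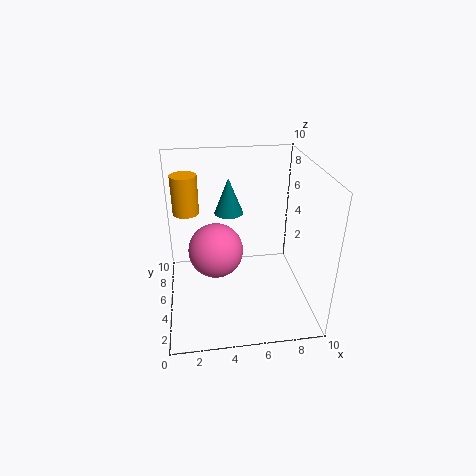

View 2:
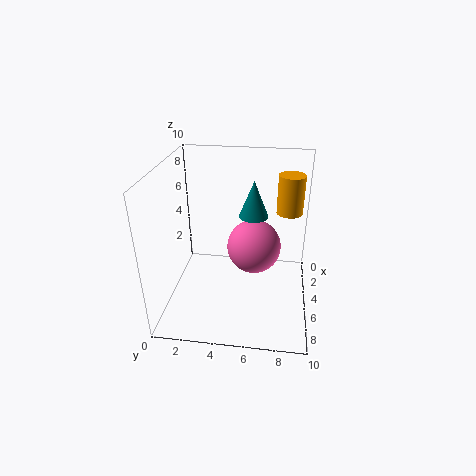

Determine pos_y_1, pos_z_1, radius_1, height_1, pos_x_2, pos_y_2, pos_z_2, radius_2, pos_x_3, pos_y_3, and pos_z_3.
pos_y_1 = 8.5
pos_z_1 = 5.5
radius_1 = 1
height_1 = 3
pos_x_2 = 4.5
pos_y_2 = 6
pos_z_2 = 6.5
radius_2 = 1
pos_x_3 = 3.5
pos_y_3 = 6
pos_z_3 = 3.5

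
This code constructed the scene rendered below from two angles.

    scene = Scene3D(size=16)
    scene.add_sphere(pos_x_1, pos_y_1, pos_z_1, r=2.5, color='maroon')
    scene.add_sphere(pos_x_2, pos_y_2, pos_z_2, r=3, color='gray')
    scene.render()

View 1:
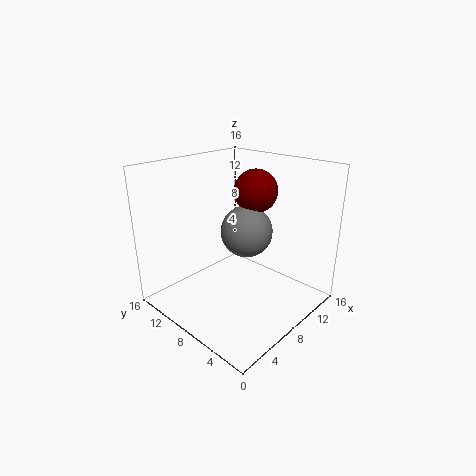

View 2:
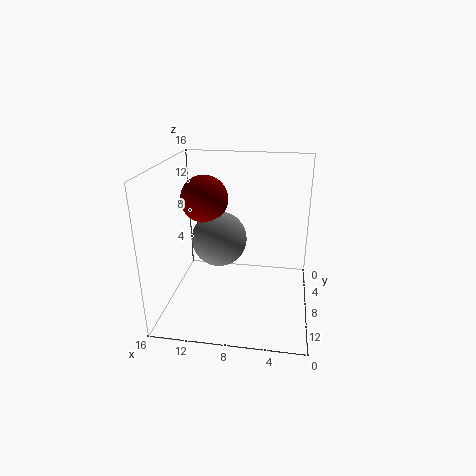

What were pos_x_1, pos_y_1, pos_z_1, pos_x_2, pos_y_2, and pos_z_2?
pos_x_1 = 11.5, pos_y_1 = 8.5, pos_z_1 = 12.5, pos_x_2 = 10, pos_y_2 = 8.5, pos_z_2 = 8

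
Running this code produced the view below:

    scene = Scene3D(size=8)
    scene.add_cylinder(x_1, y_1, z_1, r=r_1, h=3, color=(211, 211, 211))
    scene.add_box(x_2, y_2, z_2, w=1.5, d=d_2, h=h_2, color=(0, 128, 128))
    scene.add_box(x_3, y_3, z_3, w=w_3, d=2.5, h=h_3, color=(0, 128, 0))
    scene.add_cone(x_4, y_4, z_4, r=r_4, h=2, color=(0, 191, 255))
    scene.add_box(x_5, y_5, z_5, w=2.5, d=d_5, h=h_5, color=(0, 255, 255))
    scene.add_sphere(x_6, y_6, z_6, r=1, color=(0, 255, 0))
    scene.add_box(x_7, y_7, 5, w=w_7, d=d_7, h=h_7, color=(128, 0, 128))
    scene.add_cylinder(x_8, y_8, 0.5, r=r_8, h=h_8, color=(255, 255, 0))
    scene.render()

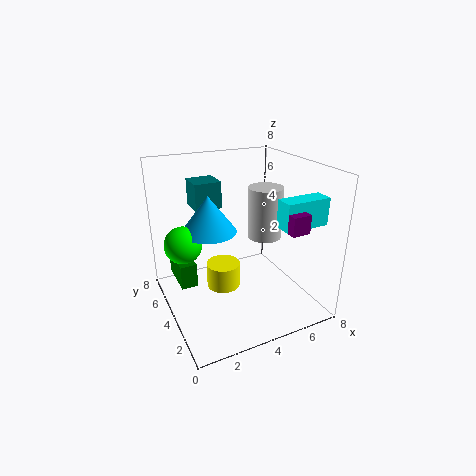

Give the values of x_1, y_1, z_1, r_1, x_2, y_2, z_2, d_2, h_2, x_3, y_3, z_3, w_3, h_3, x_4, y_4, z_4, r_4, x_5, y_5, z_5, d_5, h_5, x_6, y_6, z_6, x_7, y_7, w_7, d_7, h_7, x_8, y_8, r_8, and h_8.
x_1 = 6
y_1 = 4.5
z_1 = 3.5
r_1 = 1
x_2 = 2
y_2 = 5
z_2 = 5.5
d_2 = 1.5
h_2 = 1.5
x_3 = 1
y_3 = 5.5
z_3 = 0.5
w_3 = 1
h_3 = 1.5
x_4 = 2.5
y_4 = 4.5
z_4 = 4.5
r_4 = 1.5
x_5 = 5.5
y_5 = 1.5
z_5 = 5
d_5 = 1
h_5 = 1.5
x_6 = 1
y_6 = 4.5
z_6 = 4
x_7 = 5.5
y_7 = 1
w_7 = 1
d_7 = 1
h_7 = 1
x_8 = 3.5
y_8 = 5
r_8 = 1
h_8 = 1.5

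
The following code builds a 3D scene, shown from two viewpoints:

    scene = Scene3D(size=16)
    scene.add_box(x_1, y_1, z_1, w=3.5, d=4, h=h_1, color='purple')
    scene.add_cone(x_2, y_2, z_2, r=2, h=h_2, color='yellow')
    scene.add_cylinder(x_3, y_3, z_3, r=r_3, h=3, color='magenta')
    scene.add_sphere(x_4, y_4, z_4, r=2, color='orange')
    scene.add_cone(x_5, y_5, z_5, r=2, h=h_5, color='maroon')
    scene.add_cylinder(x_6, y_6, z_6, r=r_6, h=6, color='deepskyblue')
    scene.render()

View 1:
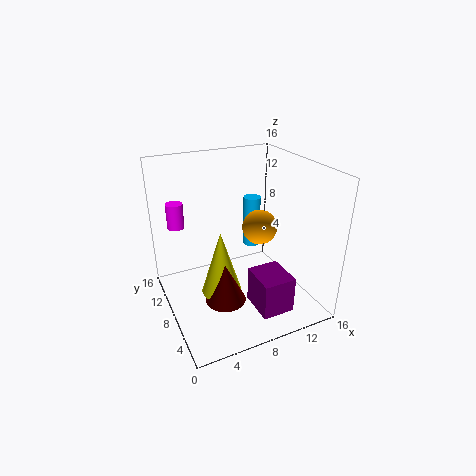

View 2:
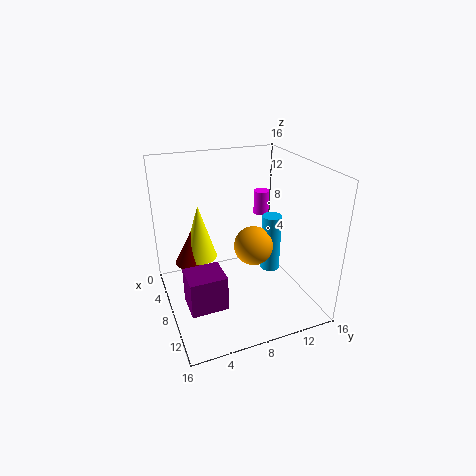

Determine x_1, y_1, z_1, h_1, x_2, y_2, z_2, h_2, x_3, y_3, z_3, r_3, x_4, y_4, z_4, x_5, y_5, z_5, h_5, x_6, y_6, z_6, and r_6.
x_1 = 8; y_1 = 1.5; z_1 = 1.5; h_1 = 4; x_2 = 4.5; y_2 = 4.5; z_2 = 4.5; h_2 = 6.5; x_3 = 2.5; y_3 = 13.5; z_3 = 8; r_3 = 1; x_4 = 11; y_4 = 8.5; z_4 = 8.5; x_5 = 4.5; y_5 = 3.5; z_5 = 4; h_5 = 4; x_6 = 11; y_6 = 10.5; z_6 = 5.5; r_6 = 1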